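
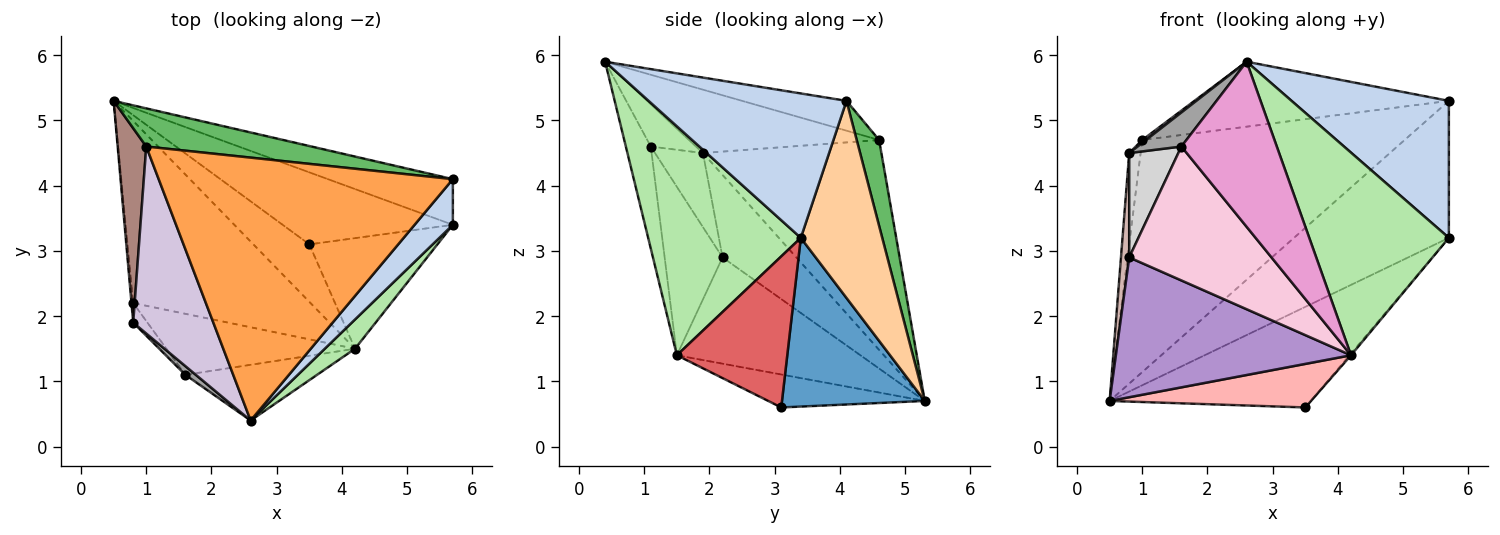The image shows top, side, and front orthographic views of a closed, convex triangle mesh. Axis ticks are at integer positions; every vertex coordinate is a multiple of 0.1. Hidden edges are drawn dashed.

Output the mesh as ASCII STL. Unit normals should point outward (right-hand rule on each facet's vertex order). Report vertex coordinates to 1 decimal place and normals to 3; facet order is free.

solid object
 facet normal 0.500 0.704 -0.504
  outer loop
   vertex 3.5 3.1 0.6
   vertex 0.5 5.3 0.7
   vertex 5.7 3.4 3.2
  endloop
 endfacet
 facet normal 0.767 -0.609 0.203
  outer loop
   vertex 5.7 4.1 5.3
   vertex 2.6 0.4 5.9
   vertex 5.7 3.4 3.2
  endloop
 endfacet
 facet normal -0.098 0.239 0.966
  outer loop
   vertex 5.7 4.1 5.3
   vertex 1.0 4.6 4.7
   vertex 2.6 0.4 5.9
  endloop
 endfacet
 facet normal 0.446 0.849 -0.283
  outer loop
   vertex 5.7 4.1 5.3
   vertex 5.7 3.4 3.2
   vertex 0.5 5.3 0.7
  endloop
 endfacet
 facet normal 0.084 0.983 0.162
  outer loop
   vertex 5.7 4.1 5.3
   vertex 0.5 5.3 0.7
   vertex 1.0 4.6 4.7
  endloop
 endfacet
 facet normal 0.734 -0.672 0.097
  outer loop
   vertex 4.2 1.5 1.4
   vertex 5.7 3.4 3.2
   vertex 2.6 0.4 5.9
  endloop
 endfacet
 facet normal 0.763 0.010 -0.647
  outer loop
   vertex 4.2 1.5 1.4
   vertex 3.5 3.1 0.6
   vertex 5.7 3.4 3.2
  endloop
 endfacet
 facet normal -0.425 -0.547 -0.722
  outer loop
   vertex 4.2 1.5 1.4
   vertex 0.5 5.3 0.7
   vertex 3.5 3.1 0.6
  endloop
 endfacet
 facet normal -0.429 -0.550 -0.716
  outer loop
   vertex 4.2 1.5 1.4
   vertex 0.8 2.2 2.9
   vertex 0.5 5.3 0.7
  endloop
 endfacet
 facet normal -0.620 -0.012 0.784
  outer loop
   vertex 0.8 1.9 4.5
   vertex 2.6 0.4 5.9
   vertex 1.0 4.6 4.7
  endloop
 endfacet
 facet normal -0.989 0.063 0.135
  outer loop
   vertex 0.8 1.9 4.5
   vertex 1.0 4.6 4.7
   vertex 0.5 5.3 0.7
  endloop
 endfacet
 facet normal -0.994 -0.111 -0.021
  outer loop
   vertex 0.8 1.9 4.5
   vertex 0.5 5.3 0.7
   vertex 0.8 2.2 2.9
  endloop
 endfacet
 facet normal -0.240 -0.920 -0.310
  outer loop
   vertex 1.6 1.1 4.6
   vertex 4.2 1.5 1.4
   vertex 2.6 0.4 5.9
  endloop
 endfacet
 facet normal -0.347 -0.853 -0.389
  outer loop
   vertex 1.6 1.1 4.6
   vertex 0.8 2.2 2.9
   vertex 4.2 1.5 1.4
  endloop
 endfacet
 facet normal -0.707 -0.685 0.175
  outer loop
   vertex 1.6 1.1 4.6
   vertex 2.6 0.4 5.9
   vertex 0.8 1.9 4.5
  endloop
 endfacet
 facet normal -0.692 -0.709 -0.133
  outer loop
   vertex 1.6 1.1 4.6
   vertex 0.8 1.9 4.5
   vertex 0.8 2.2 2.9
  endloop
 endfacet
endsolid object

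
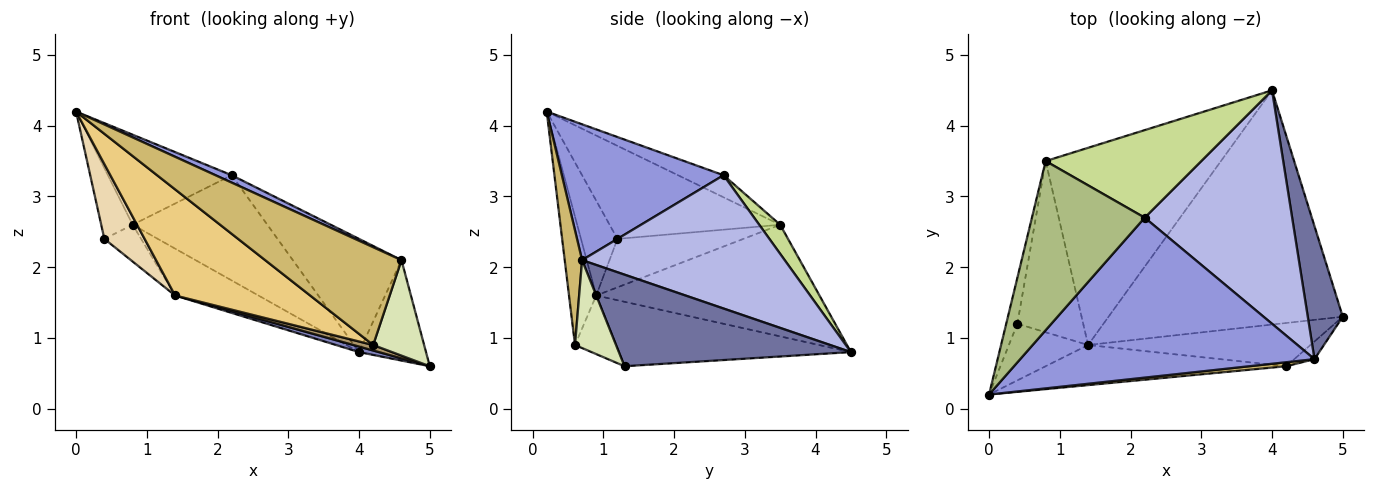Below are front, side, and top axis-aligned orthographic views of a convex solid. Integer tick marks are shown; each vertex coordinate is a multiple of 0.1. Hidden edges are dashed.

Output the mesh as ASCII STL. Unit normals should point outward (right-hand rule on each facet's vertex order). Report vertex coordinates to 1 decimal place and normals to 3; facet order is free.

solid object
 facet normal 0.902 0.260 0.345
  outer loop
   vertex 4.6 0.7 2.1
   vertex 5.0 1.3 0.6
   vertex 4.0 4.5 0.8
  endloop
 endfacet
 facet normal -0.265 -0.023 -0.964
  outer loop
   vertex 1.4 0.9 1.6
   vertex 4.0 4.5 0.8
   vertex 5.0 1.3 0.6
  endloop
 endfacet
 facet normal 0.419 -0.042 0.907
  outer loop
   vertex 2.2 2.7 3.3
   vertex 0.0 0.2 4.2
   vertex 4.6 0.7 2.1
  endloop
 endfacet
 facet normal 0.631 0.338 0.698
  outer loop
   vertex 2.2 2.7 3.3
   vertex 4.6 0.7 2.1
   vertex 4.0 4.5 0.8
  endloop
 endfacet
 facet normal -0.527 0.197 -0.827
  outer loop
   vertex 0.8 3.5 2.6
   vertex 4.0 4.5 0.8
   vertex 1.4 0.9 1.6
  endloop
 endfacet
 facet normal -0.170 0.463 0.870
  outer loop
   vertex 0.8 3.5 2.6
   vertex 0.0 0.2 4.2
   vertex 2.2 2.7 3.3
  endloop
 endfacet
 facet normal 0.119 0.763 0.635
  outer loop
   vertex 0.8 3.5 2.6
   vertex 2.2 2.7 3.3
   vertex 4.0 4.5 0.8
  endloop
 endfacet
 facet normal 0.621 -0.771 -0.143
  outer loop
   vertex 4.2 0.6 0.9
   vertex 5.0 1.3 0.6
   vertex 4.6 0.7 2.1
  endloop
 endfacet
 facet normal -0.253 -0.122 -0.960
  outer loop
   vertex 4.2 0.6 0.9
   vertex 1.4 0.9 1.6
   vertex 5.0 1.3 0.6
  endloop
 endfacet
 facet normal 0.126 -0.991 0.041
  outer loop
   vertex 4.2 0.6 0.9
   vertex 4.6 0.7 2.1
   vertex 0.0 0.2 4.2
  endloop
 endfacet
 facet normal -0.185 -0.919 -0.347
  outer loop
   vertex 4.2 0.6 0.9
   vertex 0.0 0.2 4.2
   vertex 1.4 0.9 1.6
  endloop
 endfacet
 facet normal -0.585 -0.647 -0.489
  outer loop
   vertex 0.4 1.2 2.4
   vertex 1.4 0.9 1.6
   vertex 0.0 0.2 4.2
  endloop
 endfacet
 facet normal -0.977 0.180 -0.117
  outer loop
   vertex 0.4 1.2 2.4
   vertex 0.0 0.2 4.2
   vertex 0.8 3.5 2.6
  endloop
 endfacet
 facet normal -0.584 0.171 -0.794
  outer loop
   vertex 0.4 1.2 2.4
   vertex 0.8 3.5 2.6
   vertex 1.4 0.9 1.6
  endloop
 endfacet
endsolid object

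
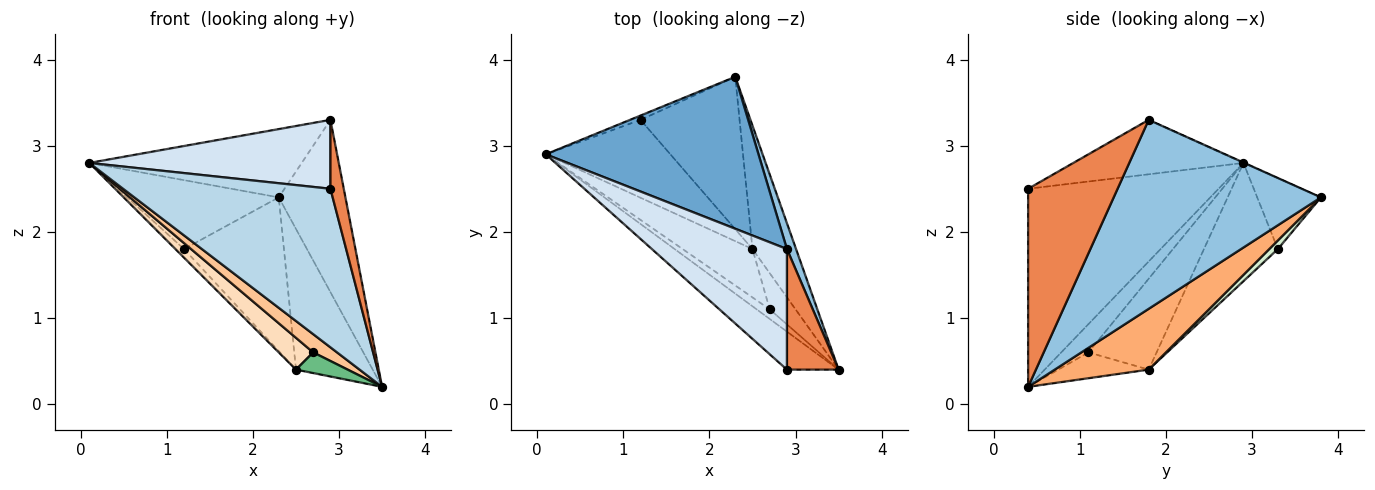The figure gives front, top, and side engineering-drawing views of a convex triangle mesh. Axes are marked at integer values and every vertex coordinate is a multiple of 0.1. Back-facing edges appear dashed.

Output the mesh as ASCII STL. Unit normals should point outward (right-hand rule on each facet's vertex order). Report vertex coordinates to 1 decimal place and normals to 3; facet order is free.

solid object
 facet normal -0.002 0.410 0.912
  outer loop
   vertex 2.9 1.8 3.3
   vertex 2.3 3.8 2.4
   vertex 0.1 2.9 2.8
  endloop
 endfacet
 facet normal 0.951 0.306 0.046
  outer loop
   vertex 2.9 1.8 3.3
   vertex 3.5 0.4 0.2
   vertex 2.3 3.8 2.4
  endloop
 endfacet
 facet normal -0.666 -0.725 -0.174
  outer loop
   vertex 2.9 0.4 2.5
   vertex 0.1 2.9 2.8
   vertex 3.5 0.4 0.2
  endloop
 endfacet
 facet normal -0.330 -0.468 0.820
  outer loop
   vertex 2.9 0.4 2.5
   vertex 2.9 1.8 3.3
   vertex 0.1 2.9 2.8
  endloop
 endfacet
 facet normal 0.958 -0.143 0.250
  outer loop
   vertex 2.9 0.4 2.5
   vertex 3.5 0.4 0.2
   vertex 2.9 1.8 3.3
  endloop
 endfacet
 facet normal 0.677 0.553 -0.485
  outer loop
   vertex 2.5 1.8 0.4
   vertex 2.3 3.8 2.4
   vertex 3.5 0.4 0.2
  endloop
 endfacet
 facet normal -0.710 -0.623 -0.329
  outer loop
   vertex 2.7 1.1 0.6
   vertex 3.5 0.4 0.2
   vertex 0.1 2.9 2.8
  endloop
 endfacet
 facet normal -0.736 -0.372 -0.566
  outer loop
   vertex 2.7 1.1 0.6
   vertex 0.1 2.9 2.8
   vertex 2.5 1.8 0.4
  endloop
 endfacet
 facet normal -0.656 -0.375 -0.656
  outer loop
   vertex 2.7 1.1 0.6
   vertex 2.5 1.8 0.4
   vertex 3.5 0.4 0.2
  endloop
 endfacet
 facet normal -0.387 0.920 -0.058
  outer loop
   vertex 1.2 3.3 1.8
   vertex 0.1 2.9 2.8
   vertex 2.3 3.8 2.4
  endloop
 endfacet
 facet normal -0.686 0.080 -0.723
  outer loop
   vertex 1.2 3.3 1.8
   vertex 2.5 1.8 0.4
   vertex 0.1 2.9 2.8
  endloop
 endfacet
 facet normal 0.061 0.709 -0.703
  outer loop
   vertex 1.2 3.3 1.8
   vertex 2.3 3.8 2.4
   vertex 2.5 1.8 0.4
  endloop
 endfacet
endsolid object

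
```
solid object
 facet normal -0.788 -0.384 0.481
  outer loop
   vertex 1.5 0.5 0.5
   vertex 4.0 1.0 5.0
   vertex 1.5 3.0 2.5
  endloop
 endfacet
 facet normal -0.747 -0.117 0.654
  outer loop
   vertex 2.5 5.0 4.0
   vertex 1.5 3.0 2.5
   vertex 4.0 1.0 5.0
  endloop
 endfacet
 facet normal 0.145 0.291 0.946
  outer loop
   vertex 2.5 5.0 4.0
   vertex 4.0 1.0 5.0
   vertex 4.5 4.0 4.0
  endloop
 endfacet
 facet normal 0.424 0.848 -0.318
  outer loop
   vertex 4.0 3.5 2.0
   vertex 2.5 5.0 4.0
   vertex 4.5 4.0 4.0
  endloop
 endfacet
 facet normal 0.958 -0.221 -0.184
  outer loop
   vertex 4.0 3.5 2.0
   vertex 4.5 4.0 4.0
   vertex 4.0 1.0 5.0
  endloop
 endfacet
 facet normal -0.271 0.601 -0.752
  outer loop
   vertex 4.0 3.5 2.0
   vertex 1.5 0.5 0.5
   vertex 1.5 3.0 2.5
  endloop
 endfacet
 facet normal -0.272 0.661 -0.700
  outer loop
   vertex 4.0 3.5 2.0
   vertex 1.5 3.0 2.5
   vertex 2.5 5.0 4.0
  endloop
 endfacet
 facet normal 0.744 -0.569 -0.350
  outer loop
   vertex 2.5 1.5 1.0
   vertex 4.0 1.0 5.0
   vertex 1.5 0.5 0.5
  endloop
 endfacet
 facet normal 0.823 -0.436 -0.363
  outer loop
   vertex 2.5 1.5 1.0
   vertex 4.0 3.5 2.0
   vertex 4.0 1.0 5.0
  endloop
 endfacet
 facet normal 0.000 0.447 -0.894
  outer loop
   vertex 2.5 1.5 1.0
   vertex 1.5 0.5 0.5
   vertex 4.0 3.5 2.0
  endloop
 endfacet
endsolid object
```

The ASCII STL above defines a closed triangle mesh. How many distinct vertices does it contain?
7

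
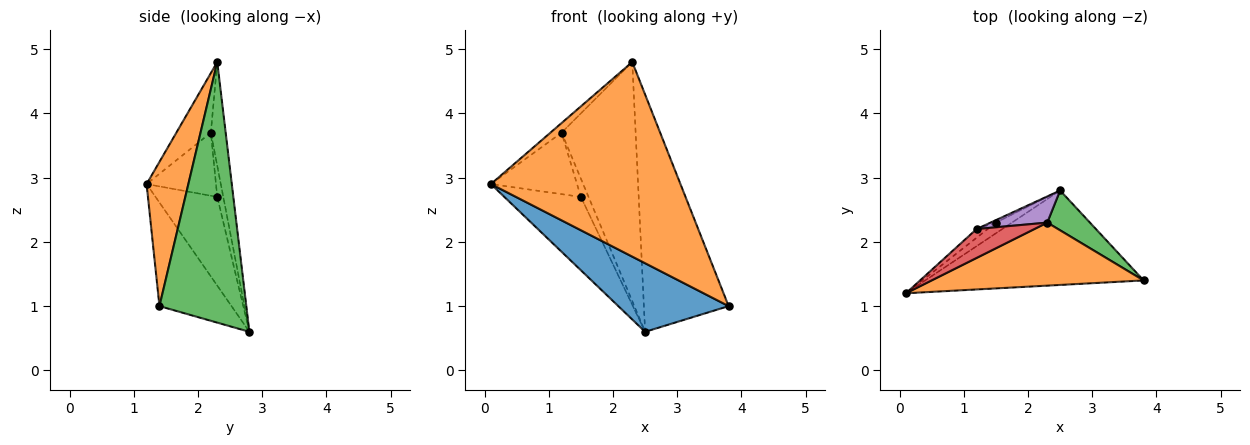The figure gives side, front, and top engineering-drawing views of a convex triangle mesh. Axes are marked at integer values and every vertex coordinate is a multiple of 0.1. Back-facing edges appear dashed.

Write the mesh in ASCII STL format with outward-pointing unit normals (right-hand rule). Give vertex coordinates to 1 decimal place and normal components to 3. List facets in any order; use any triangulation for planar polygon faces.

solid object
 facet normal -0.358 -0.549 -0.755
  outer loop
   vertex 2.5 2.8 0.6
   vertex 3.8 1.4 1.0
   vertex 0.1 1.2 2.9
  endloop
 endfacet
 facet normal 0.205 -0.931 0.302
  outer loop
   vertex 2.3 2.3 4.8
   vertex 0.1 1.2 2.9
   vertex 3.8 1.4 1.0
  endloop
 endfacet
 facet normal 0.711 0.693 0.116
  outer loop
   vertex 2.3 2.3 4.8
   vertex 3.8 1.4 1.0
   vertex 2.5 2.8 0.6
  endloop
 endfacet
 facet normal -0.699 0.226 0.678
  outer loop
   vertex 1.2 2.2 3.7
   vertex 0.1 1.2 2.9
   vertex 2.3 2.3 4.8
  endloop
 endfacet
 facet normal -0.195 0.975 0.107
  outer loop
   vertex 1.2 2.2 3.7
   vertex 2.3 2.3 4.8
   vertex 2.5 2.8 0.6
  endloop
 endfacet
 facet normal -0.624 0.773 -0.113
  outer loop
   vertex 1.5 2.3 2.7
   vertex 2.5 2.8 0.6
   vertex 0.1 1.2 2.9
  endloop
 endfacet
 facet normal -0.624 0.774 -0.110
  outer loop
   vertex 1.5 2.3 2.7
   vertex 0.1 1.2 2.9
   vertex 1.2 2.2 3.7
  endloop
 endfacet
 facet normal -0.613 0.783 -0.106
  outer loop
   vertex 1.5 2.3 2.7
   vertex 1.2 2.2 3.7
   vertex 2.5 2.8 0.6
  endloop
 endfacet
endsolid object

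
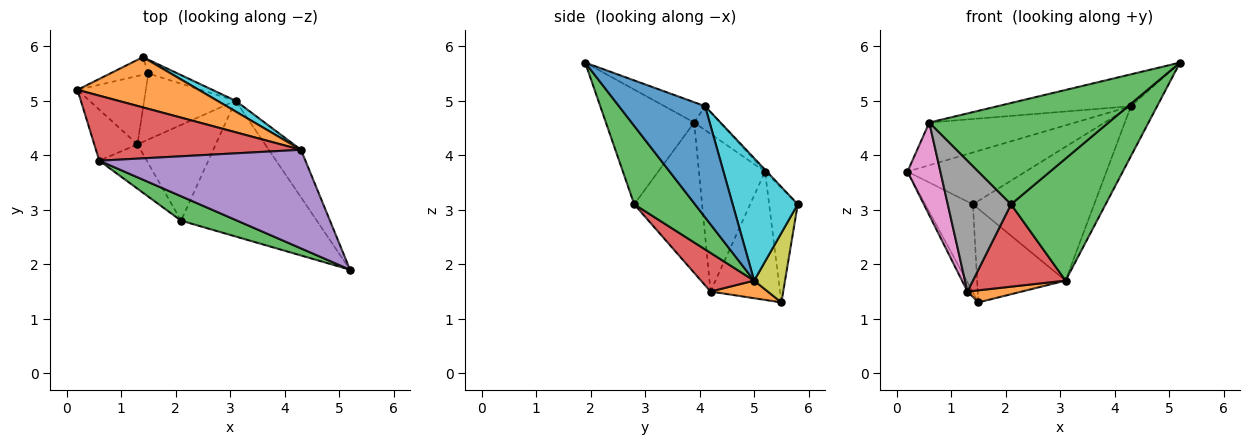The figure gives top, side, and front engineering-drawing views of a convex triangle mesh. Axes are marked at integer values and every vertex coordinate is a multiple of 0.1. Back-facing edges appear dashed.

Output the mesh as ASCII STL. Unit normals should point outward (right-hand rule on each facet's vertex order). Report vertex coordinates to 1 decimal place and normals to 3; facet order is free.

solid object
 facet normal -0.507 0.845 -0.169
  outer loop
   vertex 1.5 5.5 1.3
   vertex 0.2 5.2 3.7
   vertex 1.4 5.8 3.1
  endloop
 endfacet
 facet normal -0.011 0.718 0.696
  outer loop
   vertex 4.3 4.1 4.9
   vertex 1.4 5.8 3.1
   vertex 0.2 5.2 3.7
  endloop
 endfacet
 facet normal -0.432 -0.877 0.211
  outer loop
   vertex 0.6 3.9 4.6
   vertex 2.1 2.8 3.1
   vertex 5.2 1.9 5.7
  endloop
 endfacet
 facet normal -0.097 0.546 0.832
  outer loop
   vertex 0.6 3.9 4.6
   vertex 4.3 4.1 4.9
   vertex 0.2 5.2 3.7
  endloop
 endfacet
 facet normal -0.093 0.306 0.947
  outer loop
   vertex 0.6 3.9 4.6
   vertex 5.2 1.9 5.7
   vertex 4.3 4.1 4.9
  endloop
 endfacet
 facet normal -0.881 0.063 -0.469
  outer loop
   vertex 1.3 4.2 1.5
   vertex 0.2 5.2 3.7
   vertex 1.5 5.5 1.3
  endloop
 endfacet
 facet normal -0.870 -0.432 -0.238
  outer loop
   vertex 1.3 4.2 1.5
   vertex 0.6 3.9 4.6
   vertex 0.2 5.2 3.7
  endloop
 endfacet
 facet normal -0.713 -0.665 -0.225
  outer loop
   vertex 1.3 4.2 1.5
   vertex 2.1 2.8 3.1
   vertex 0.6 3.9 4.6
  endloop
 endfacet
 facet normal 0.327 0.935 -0.138
  outer loop
   vertex 3.1 5.0 1.7
   vertex 1.5 5.5 1.3
   vertex 1.4 5.8 3.1
  endloop
 endfacet
 facet normal 0.472 0.879 0.070
  outer loop
   vertex 3.1 5.0 1.7
   vertex 1.4 5.8 3.1
   vertex 4.3 4.1 4.9
  endloop
 endfacet
 facet normal 0.922 0.280 -0.267
  outer loop
   vertex 3.1 5.0 1.7
   vertex 4.3 4.1 4.9
   vertex 5.2 1.9 5.7
  endloop
 endfacet
 facet normal 0.186 -0.177 -0.966
  outer loop
   vertex 3.1 5.0 1.7
   vertex 1.3 4.2 1.5
   vertex 1.5 5.5 1.3
  endloop
 endfacet
 facet normal 0.395 -0.614 -0.683
  outer loop
   vertex 3.1 5.0 1.7
   vertex 5.2 1.9 5.7
   vertex 2.1 2.8 3.1
  endloop
 endfacet
 facet normal 0.350 -0.611 -0.710
  outer loop
   vertex 3.1 5.0 1.7
   vertex 2.1 2.8 3.1
   vertex 1.3 4.2 1.5
  endloop
 endfacet
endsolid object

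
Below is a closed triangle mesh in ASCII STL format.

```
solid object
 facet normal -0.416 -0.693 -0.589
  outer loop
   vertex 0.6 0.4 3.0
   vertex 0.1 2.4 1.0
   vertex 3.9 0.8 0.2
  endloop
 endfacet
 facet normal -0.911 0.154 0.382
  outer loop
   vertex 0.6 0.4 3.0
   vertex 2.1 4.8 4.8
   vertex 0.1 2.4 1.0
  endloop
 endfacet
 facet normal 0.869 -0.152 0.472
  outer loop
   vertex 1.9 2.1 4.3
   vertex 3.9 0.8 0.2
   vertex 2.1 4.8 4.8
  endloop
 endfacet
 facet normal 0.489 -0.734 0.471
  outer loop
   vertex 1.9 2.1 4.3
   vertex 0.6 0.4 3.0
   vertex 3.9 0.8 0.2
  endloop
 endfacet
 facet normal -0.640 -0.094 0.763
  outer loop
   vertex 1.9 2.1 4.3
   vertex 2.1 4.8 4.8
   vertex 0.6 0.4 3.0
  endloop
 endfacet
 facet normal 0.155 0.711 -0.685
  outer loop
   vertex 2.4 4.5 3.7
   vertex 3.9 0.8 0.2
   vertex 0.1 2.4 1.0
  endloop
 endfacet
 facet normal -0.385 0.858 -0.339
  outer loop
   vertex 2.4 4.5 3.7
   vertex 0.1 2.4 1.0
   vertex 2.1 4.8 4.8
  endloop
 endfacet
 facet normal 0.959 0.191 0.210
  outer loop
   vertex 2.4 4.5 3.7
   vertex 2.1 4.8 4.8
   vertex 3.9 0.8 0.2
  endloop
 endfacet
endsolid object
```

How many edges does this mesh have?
12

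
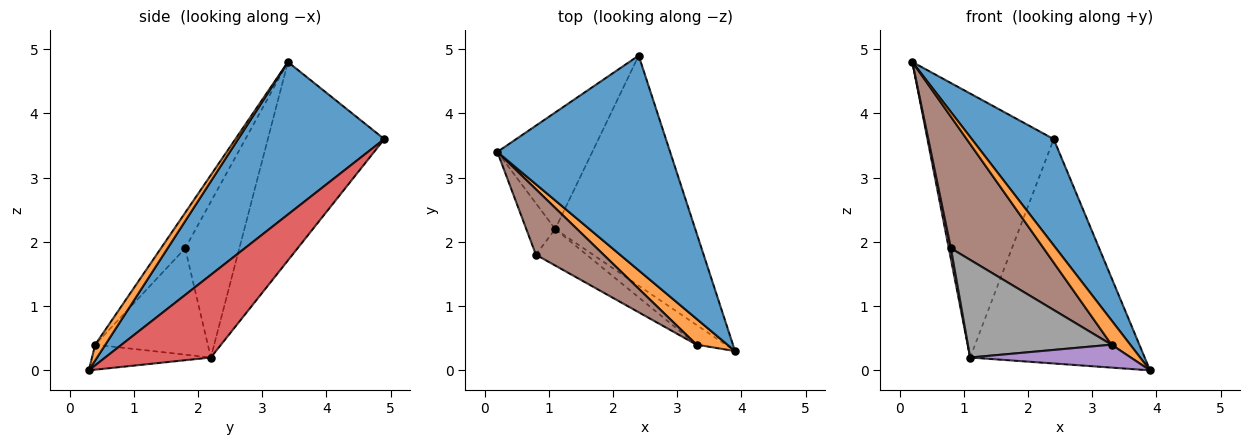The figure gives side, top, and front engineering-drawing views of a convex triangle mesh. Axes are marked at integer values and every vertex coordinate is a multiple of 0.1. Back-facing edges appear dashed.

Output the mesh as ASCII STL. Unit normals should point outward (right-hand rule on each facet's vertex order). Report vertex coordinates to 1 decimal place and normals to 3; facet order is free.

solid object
 facet normal 0.620 -0.348 0.703
  outer loop
   vertex 2.4 4.9 3.6
   vertex 0.2 3.4 4.8
   vertex 3.9 0.3 0.0
  endloop
 endfacet
 facet normal 0.348 -0.642 0.683
  outer loop
   vertex 3.3 0.4 0.4
   vertex 3.9 0.3 0.0
   vertex 0.2 3.4 4.8
  endloop
 endfacet
 facet normal -0.645 0.699 -0.309
  outer loop
   vertex 1.1 2.2 0.2
   vertex 0.2 3.4 4.8
   vertex 2.4 4.9 3.6
  endloop
 endfacet
 facet normal 0.389 0.643 -0.660
  outer loop
   vertex 1.1 2.2 0.2
   vertex 2.4 4.9 3.6
   vertex 3.9 0.3 0.0
  endloop
 endfacet
 facet normal -0.489 -0.661 -0.569
  outer loop
   vertex 1.1 2.2 0.2
   vertex 3.9 0.3 0.0
   vertex 3.3 0.4 0.4
  endloop
 endfacet
 facet normal -0.228 -0.872 0.434
  outer loop
   vertex 0.8 1.8 1.9
   vertex 3.3 0.4 0.4
   vertex 0.2 3.4 4.8
  endloop
 endfacet
 facet normal -0.983 -0.038 -0.182
  outer loop
   vertex 0.8 1.8 1.9
   vertex 0.2 3.4 4.8
   vertex 1.1 2.2 0.2
  endloop
 endfacet
 facet normal -0.592 -0.755 -0.282
  outer loop
   vertex 0.8 1.8 1.9
   vertex 1.1 2.2 0.2
   vertex 3.3 0.4 0.4
  endloop
 endfacet
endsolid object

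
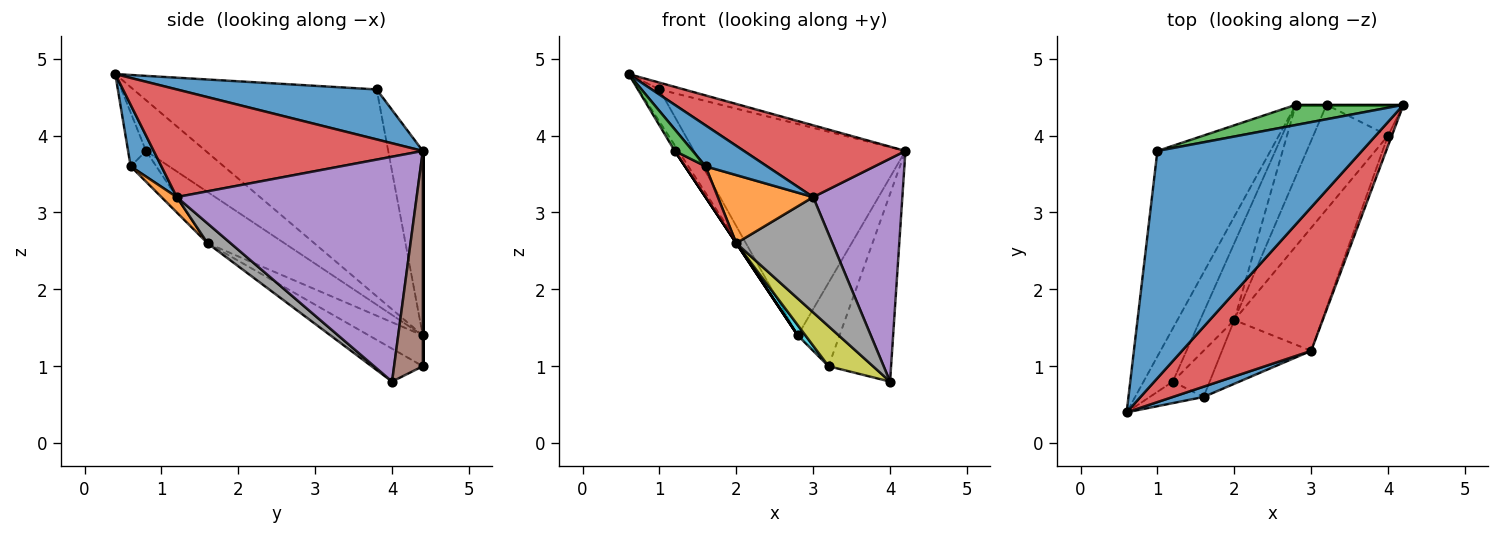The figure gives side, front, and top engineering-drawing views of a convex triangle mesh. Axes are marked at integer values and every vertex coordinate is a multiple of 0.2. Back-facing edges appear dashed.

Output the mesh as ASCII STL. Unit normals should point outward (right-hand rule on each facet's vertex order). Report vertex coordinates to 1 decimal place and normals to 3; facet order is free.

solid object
 facet normal 0.237 0.029 0.971
  outer loop
   vertex 1.0 3.8 4.6
   vertex 0.6 0.4 4.8
   vertex 4.2 4.4 3.8
  endloop
 endfacet
 facet normal -0.875 0.075 -0.478
  outer loop
   vertex 1.0 3.8 4.6
   vertex 2.8 4.4 1.4
   vertex 0.6 0.4 4.8
  endloop
 endfacet
 facet normal -0.161 0.983 0.094
  outer loop
   vertex 1.0 3.8 4.6
   vertex 4.2 4.4 3.8
   vertex 2.8 4.4 1.4
  endloop
 endfacet
 facet normal 0.598 -0.359 0.717
  outer loop
   vertex 3.0 1.2 3.2
   vertex 4.2 4.4 3.8
   vertex 0.6 0.4 4.8
  endloop
 endfacet
 facet normal 0.937 -0.348 -0.016
  outer loop
   vertex 3.0 1.2 3.2
   vertex 4.0 4.0 0.8
   vertex 4.2 4.4 3.8
  endloop
 endfacet
 facet normal 0.413 0.899 -0.147
  outer loop
   vertex 3.2 4.4 1.0
   vertex 4.2 4.4 3.8
   vertex 4.0 4.0 0.8
  endloop
 endfacet
 facet normal 0.000 1.000 0.000
  outer loop
   vertex 3.2 4.4 1.0
   vertex 2.8 4.4 1.4
   vertex 4.2 4.4 3.8
  endloop
 endfacet
 facet normal 0.162 -0.675 -0.720
  outer loop
   vertex 2.0 1.6 2.6
   vertex 4.0 4.0 0.8
   vertex 3.0 1.2 3.2
  endloop
 endfacet
 facet normal -0.381 -0.330 -0.864
  outer loop
   vertex 2.0 1.6 2.6
   vertex 3.2 4.4 1.0
   vertex 4.0 4.0 0.8
  endloop
 endfacet
 facet normal -0.704 -0.101 -0.704
  outer loop
   vertex 2.0 1.6 2.6
   vertex 2.8 4.4 1.4
   vertex 3.2 4.4 1.0
  endloop
 endfacet
 facet normal 0.436 -0.873 0.218
  outer loop
   vertex 1.6 0.6 3.6
   vertex 3.0 1.2 3.2
   vertex 0.6 0.4 4.8
  endloop
 endfacet
 facet normal 0.117 -0.725 -0.678
  outer loop
   vertex 1.6 0.6 3.6
   vertex 2.0 1.6 2.6
   vertex 3.0 1.2 3.2
  endloop
 endfacet
 facet normal -0.577 -0.577 -0.577
  outer loop
   vertex 1.2 0.8 3.8
   vertex 1.6 0.6 3.6
   vertex 0.6 0.4 4.8
  endloop
 endfacet
 facet normal -0.570 -0.456 -0.684
  outer loop
   vertex 1.2 0.8 3.8
   vertex 2.0 1.6 2.6
   vertex 1.6 0.6 3.6
  endloop
 endfacet
 facet normal -0.865 0.052 -0.498
  outer loop
   vertex 1.2 0.8 3.8
   vertex 0.6 0.4 4.8
   vertex 2.8 4.4 1.4
  endloop
 endfacet
 facet normal -0.832 0.000 -0.555
  outer loop
   vertex 1.2 0.8 3.8
   vertex 2.8 4.4 1.4
   vertex 2.0 1.6 2.6
  endloop
 endfacet
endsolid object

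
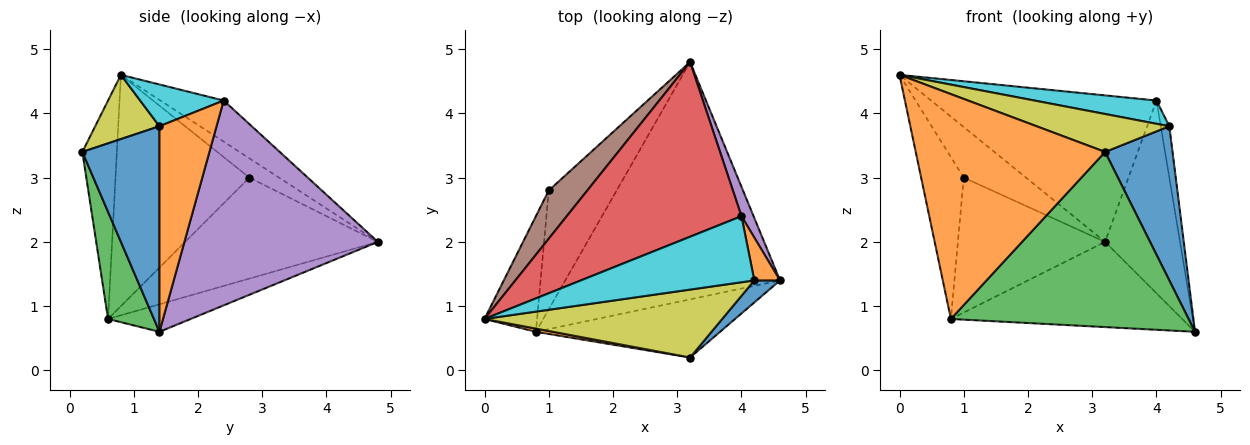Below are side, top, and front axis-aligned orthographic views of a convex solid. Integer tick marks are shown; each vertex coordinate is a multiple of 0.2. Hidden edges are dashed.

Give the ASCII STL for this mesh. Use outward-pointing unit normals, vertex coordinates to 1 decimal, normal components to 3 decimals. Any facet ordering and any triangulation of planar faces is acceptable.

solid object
 facet normal -0.120 0.335 -0.934
  outer loop
   vertex 0.8 0.6 0.8
   vertex 3.2 4.8 2.0
   vertex 4.6 1.4 0.6
  endloop
 endfacet
 facet normal -0.179 -0.984 0.014
  outer loop
   vertex 0.8 0.6 0.8
   vertex 3.2 0.2 3.4
   vertex 0.0 0.8 4.6
  endloop
 endfacet
 facet normal 0.180 -0.934 -0.310
  outer loop
   vertex 0.8 0.6 0.8
   vertex 4.6 1.4 0.6
   vertex 3.2 0.2 3.4
  endloop
 endfacet
 facet normal -0.177 0.632 0.754
  outer loop
   vertex 4.0 2.4 4.2
   vertex 3.2 4.8 2.0
   vertex 0.0 0.8 4.6
  endloop
 endfacet
 facet normal 0.931 0.361 0.055
  outer loop
   vertex 4.0 2.4 4.2
   vertex 4.6 1.4 0.6
   vertex 3.2 4.8 2.0
  endloop
 endfacet
 facet normal -0.326 0.685 0.652
  outer loop
   vertex 1.0 2.8 3.0
   vertex 0.0 0.8 4.6
   vertex 3.2 4.8 2.0
  endloop
 endfacet
 facet normal -0.931 0.296 -0.212
  outer loop
   vertex 1.0 2.8 3.0
   vertex 0.8 0.6 0.8
   vertex 0.0 0.8 4.6
  endloop
 endfacet
 facet normal -0.701 0.535 -0.472
  outer loop
   vertex 1.0 2.8 3.0
   vertex 3.2 4.8 2.0
   vertex 0.8 0.6 0.8
  endloop
 endfacet
 facet normal 0.230 -0.475 0.850
  outer loop
   vertex 4.2 1.4 3.8
   vertex 0.0 0.8 4.6
   vertex 3.2 0.2 3.4
  endloop
 endfacet
 facet normal 0.221 -0.324 0.920
  outer loop
   vertex 4.2 1.4 3.8
   vertex 4.0 2.4 4.2
   vertex 0.0 0.8 4.6
  endloop
 endfacet
 facet normal 0.749 -0.656 0.094
  outer loop
   vertex 4.2 1.4 3.8
   vertex 3.2 0.2 3.4
   vertex 4.6 1.4 0.6
  endloop
 endfacet
 facet normal 0.981 0.147 0.123
  outer loop
   vertex 4.2 1.4 3.8
   vertex 4.6 1.4 0.6
   vertex 4.0 2.4 4.2
  endloop
 endfacet
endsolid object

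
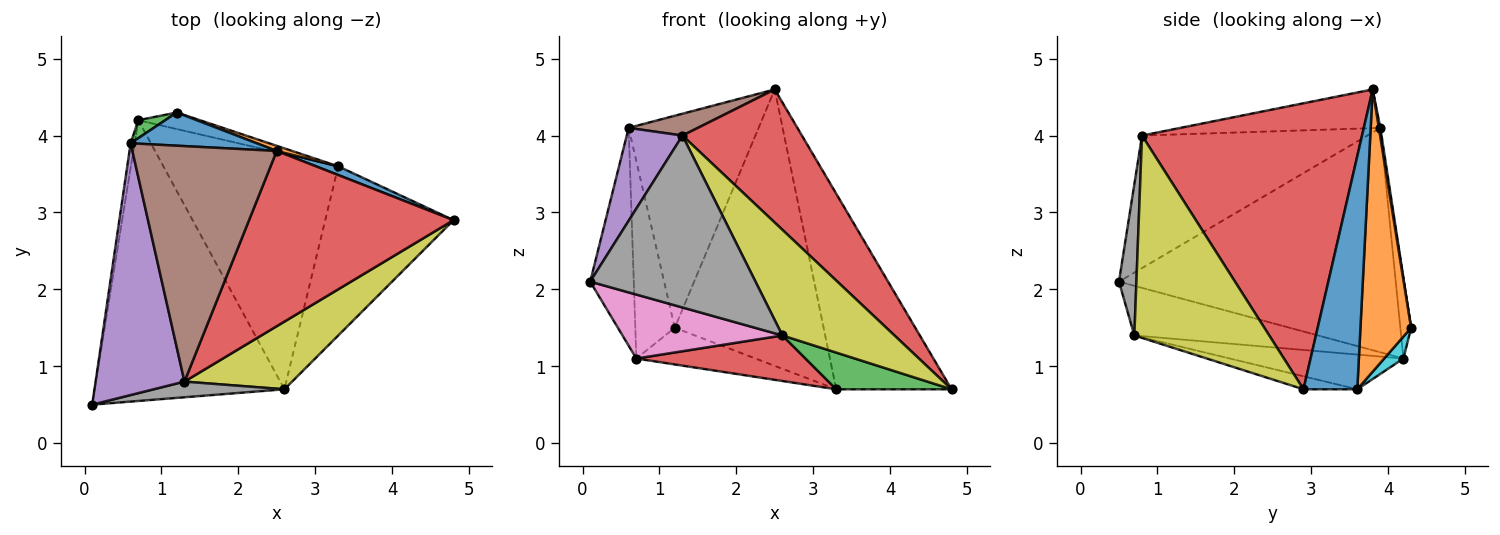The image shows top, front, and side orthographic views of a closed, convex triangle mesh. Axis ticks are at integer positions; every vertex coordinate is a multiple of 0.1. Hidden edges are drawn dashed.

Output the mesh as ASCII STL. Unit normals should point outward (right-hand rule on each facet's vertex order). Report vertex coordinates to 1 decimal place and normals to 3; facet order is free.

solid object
 facet normal 0.011 0.988 0.155
  outer loop
   vertex 0.6 3.9 4.1
   vertex 2.5 3.8 4.6
   vertex 1.2 4.3 1.5
  endloop
 endfacet
 facet normal -0.988 0.155 -0.017
  outer loop
   vertex 0.7 4.2 1.1
   vertex 0.1 0.5 2.1
   vertex 0.6 3.9 4.1
  endloop
 endfacet
 facet normal -0.262 0.961 0.087
  outer loop
   vertex 0.7 4.2 1.1
   vertex 0.6 3.9 4.1
   vertex 1.2 4.3 1.5
  endloop
 endfacet
 facet normal 0.744 -0.404 0.532
  outer loop
   vertex 1.3 0.8 4.0
   vertex 4.8 2.9 0.7
   vertex 2.5 3.8 4.6
  endloop
 endfacet
 facet normal -0.814 -0.201 0.546
  outer loop
   vertex 1.3 0.8 4.0
   vertex 0.6 3.9 4.1
   vertex 0.1 0.5 2.1
  endloop
 endfacet
 facet normal -0.258 -0.089 0.962
  outer loop
   vertex 1.3 0.8 4.0
   vertex 2.5 3.8 4.6
   vertex 0.6 3.9 4.1
  endloop
 endfacet
 facet normal -0.247 -0.215 -0.945
  outer loop
   vertex 2.6 0.7 1.4
   vertex 0.1 0.5 2.1
   vertex 0.7 4.2 1.1
  endloop
 endfacet
 facet normal 0.105 -0.990 0.090
  outer loop
   vertex 2.6 0.7 1.4
   vertex 1.3 0.8 4.0
   vertex 0.1 0.5 2.1
  endloop
 endfacet
 facet normal 0.712 -0.591 0.379
  outer loop
   vertex 2.6 0.7 1.4
   vertex 4.8 2.9 0.7
   vertex 1.3 0.8 4.0
  endloop
 endfacet
 facet normal 0.145 0.902 -0.407
  outer loop
   vertex 3.3 3.6 0.7
   vertex 0.7 4.2 1.1
   vertex 1.2 4.3 1.5
  endloop
 endfacet
 facet normal 0.423 0.905 0.040
  outer loop
   vertex 3.3 3.6 0.7
   vertex 2.5 3.8 4.6
   vertex 4.8 2.9 0.7
  endloop
 endfacet
 facet normal 0.322 0.947 0.018
  outer loop
   vertex 3.3 3.6 0.7
   vertex 1.2 4.3 1.5
   vertex 2.5 3.8 4.6
  endloop
 endfacet
 facet normal -0.098 -0.211 -0.973
  outer loop
   vertex 3.3 3.6 0.7
   vertex 4.8 2.9 0.7
   vertex 2.6 0.7 1.4
  endloop
 endfacet
 facet normal -0.191 -0.186 -0.964
  outer loop
   vertex 3.3 3.6 0.7
   vertex 2.6 0.7 1.4
   vertex 0.7 4.2 1.1
  endloop
 endfacet
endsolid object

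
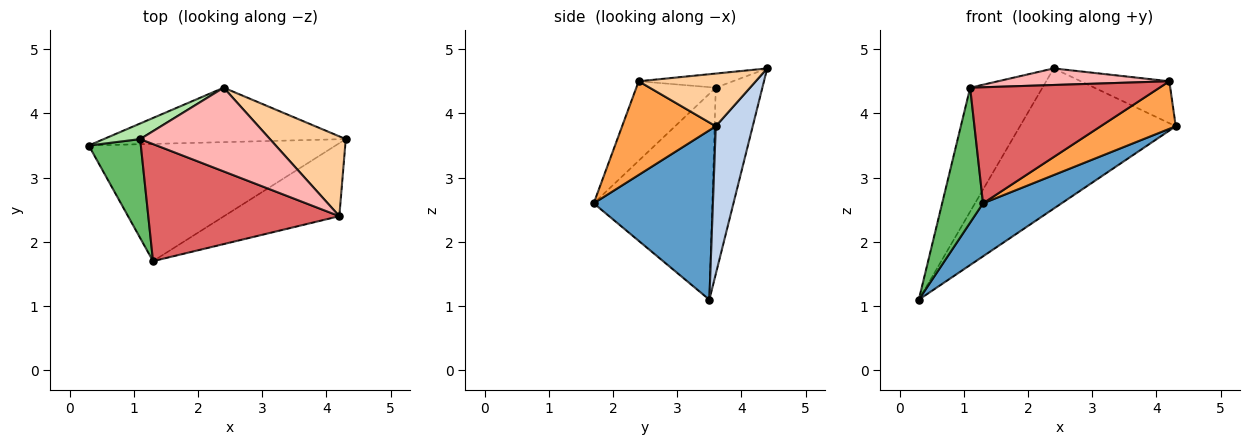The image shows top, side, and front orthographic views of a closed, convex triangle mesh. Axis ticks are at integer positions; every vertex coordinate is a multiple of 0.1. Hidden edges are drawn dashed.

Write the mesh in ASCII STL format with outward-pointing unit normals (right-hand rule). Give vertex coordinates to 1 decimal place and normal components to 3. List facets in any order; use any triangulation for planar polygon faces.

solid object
 facet normal 0.530 -0.349 -0.773
  outer loop
   vertex 1.3 1.7 2.6
   vertex 0.3 3.5 1.1
   vertex 4.3 3.6 3.8
  endloop
 endfacet
 facet normal 0.216 0.910 -0.353
  outer loop
   vertex 2.4 4.4 4.7
   vertex 4.3 3.6 3.8
   vertex 0.3 3.5 1.1
  endloop
 endfacet
 facet normal 0.563 -0.451 -0.693
  outer loop
   vertex 4.2 2.4 4.5
   vertex 1.3 1.7 2.6
   vertex 4.3 3.6 3.8
  endloop
 endfacet
 facet normal 0.524 0.396 0.754
  outer loop
   vertex 4.2 2.4 4.5
   vertex 4.3 3.6 3.8
   vertex 2.4 4.4 4.7
  endloop
 endfacet
 facet normal -0.919 -0.317 0.233
  outer loop
   vertex 1.1 3.6 4.4
   vertex 0.3 3.5 1.1
   vertex 1.3 1.7 2.6
  endloop
 endfacet
 facet normal -0.539 0.836 0.105
  outer loop
   vertex 1.1 3.6 4.4
   vertex 2.4 4.4 4.7
   vertex 0.3 3.5 1.1
  endloop
 endfacet
 facet normal -0.283 -0.675 0.681
  outer loop
   vertex 1.1 3.6 4.4
   vertex 1.3 1.7 2.6
   vertex 4.2 2.4 4.5
  endloop
 endfacet
 facet normal -0.106 -0.193 0.975
  outer loop
   vertex 1.1 3.6 4.4
   vertex 4.2 2.4 4.5
   vertex 2.4 4.4 4.7
  endloop
 endfacet
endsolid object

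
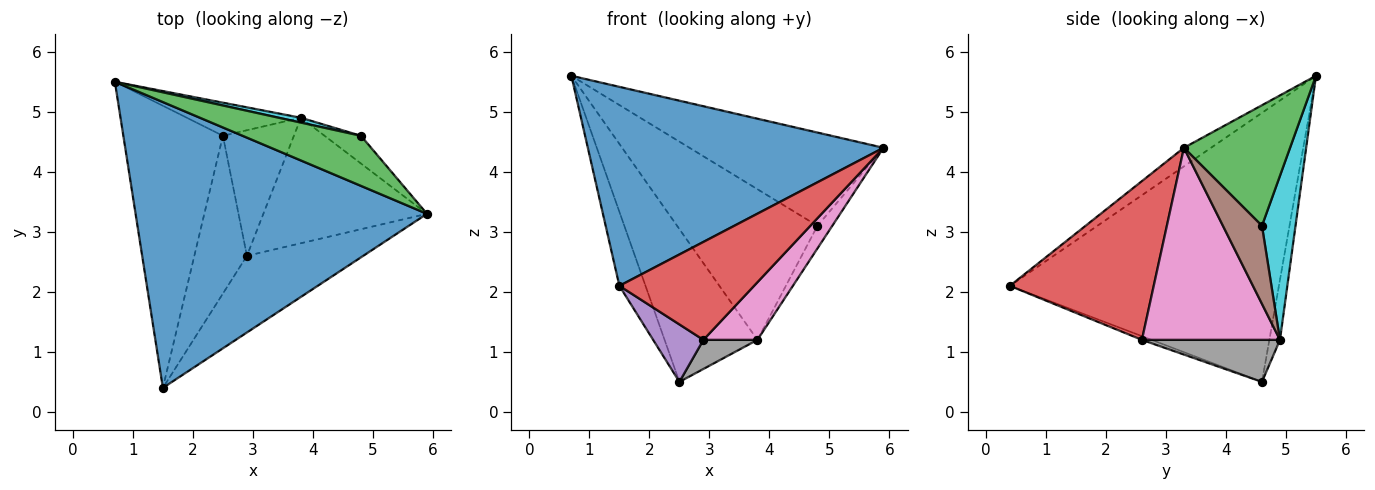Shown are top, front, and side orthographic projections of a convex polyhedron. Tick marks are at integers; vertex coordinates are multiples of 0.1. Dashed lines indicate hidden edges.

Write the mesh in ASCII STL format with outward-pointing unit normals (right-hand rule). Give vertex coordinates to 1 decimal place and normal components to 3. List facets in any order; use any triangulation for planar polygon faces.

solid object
 facet normal -0.052 -0.571 0.820
  outer loop
   vertex 1.5 0.4 2.1
   vertex 5.9 3.3 4.4
   vertex 0.7 5.5 5.6
  endloop
 endfacet
 facet normal -0.934 0.091 -0.346
  outer loop
   vertex 2.5 4.6 0.5
   vertex 1.5 0.4 2.1
   vertex 0.7 5.5 5.6
  endloop
 endfacet
 facet normal 0.434 0.794 0.426
  outer loop
   vertex 4.8 4.6 3.1
   vertex 0.7 5.5 5.6
   vertex 5.9 3.3 4.4
  endloop
 endfacet
 facet normal 0.644 -0.603 -0.472
  outer loop
   vertex 2.9 2.6 1.2
   vertex 5.9 3.3 4.4
   vertex 1.5 0.4 2.1
  endloop
 endfacet
 facet normal -0.066 -0.341 -0.938
  outer loop
   vertex 2.9 2.6 1.2
   vertex 1.5 0.4 2.1
   vertex 2.5 4.6 0.5
  endloop
 endfacet
 facet normal 0.857 0.325 -0.400
  outer loop
   vertex 3.8 4.9 1.2
   vertex 4.8 4.6 3.1
   vertex 5.9 3.3 4.4
  endloop
 endfacet
 facet normal 0.730 -0.285 -0.622
  outer loop
   vertex 3.8 4.9 1.2
   vertex 5.9 3.3 4.4
   vertex 2.9 2.6 1.2
  endloop
 endfacet
 facet normal 0.500 -0.195 -0.844
  outer loop
   vertex 3.8 4.9 1.2
   vertex 2.9 2.6 1.2
   vertex 2.5 4.6 0.5
  endloop
 endfacet
 facet normal -0.111 0.971 -0.211
  outer loop
   vertex 3.8 4.9 1.2
   vertex 2.5 4.6 0.5
   vertex 0.7 5.5 5.6
  endloop
 endfacet
 facet normal 0.232 0.972 0.031
  outer loop
   vertex 3.8 4.9 1.2
   vertex 0.7 5.5 5.6
   vertex 4.8 4.6 3.1
  endloop
 endfacet
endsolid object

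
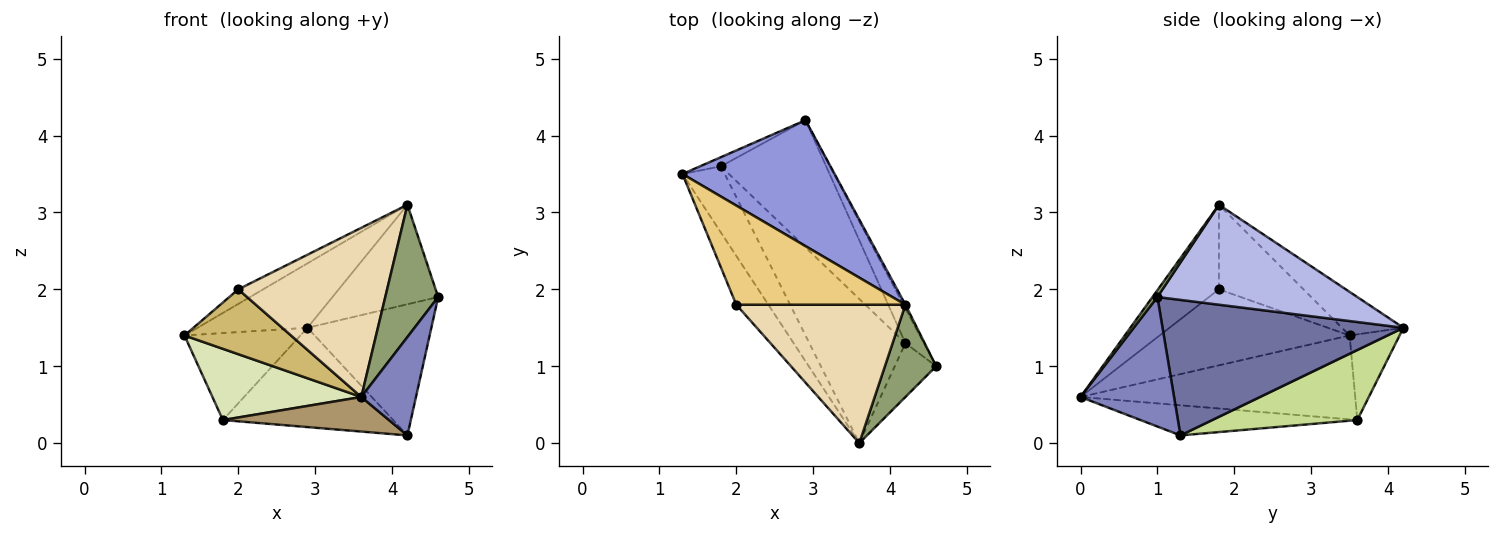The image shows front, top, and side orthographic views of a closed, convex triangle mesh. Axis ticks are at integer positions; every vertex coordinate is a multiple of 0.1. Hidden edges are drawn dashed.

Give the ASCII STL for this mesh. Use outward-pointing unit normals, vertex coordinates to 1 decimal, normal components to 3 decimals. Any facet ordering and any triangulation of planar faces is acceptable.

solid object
 facet normal 0.883 0.454 -0.121
  outer loop
   vertex 4.2 1.3 0.1
   vertex 2.9 4.2 1.5
   vertex 4.6 1.0 1.9
  endloop
 endfacet
 facet normal 0.832 -0.486 -0.266
  outer loop
   vertex 3.6 0.0 0.6
   vertex 4.2 1.3 0.1
   vertex 4.6 1.0 1.9
  endloop
 endfacet
 facet normal -0.247 0.441 0.863
  outer loop
   vertex 4.2 1.8 3.1
   vertex 2.9 4.2 1.5
   vertex 1.3 3.5 1.4
  endloop
 endfacet
 facet normal 0.884 0.467 -0.017
  outer loop
   vertex 4.2 1.8 3.1
   vertex 4.6 1.0 1.9
   vertex 2.9 4.2 1.5
  endloop
 endfacet
 facet normal 0.076 -0.818 0.571
  outer loop
   vertex 4.2 1.8 3.1
   vertex 3.6 0.0 0.6
   vertex 4.6 1.0 1.9
  endloop
 endfacet
 facet normal -0.394 0.914 -0.096
  outer loop
   vertex 1.8 3.6 0.3
   vertex 1.3 3.5 1.4
   vertex 2.9 4.2 1.5
  endloop
 endfacet
 facet normal 0.464 0.545 -0.698
  outer loop
   vertex 1.8 3.6 0.3
   vertex 2.9 4.2 1.5
   vertex 4.2 1.3 0.1
  endloop
 endfacet
 facet normal -0.804 -0.436 -0.405
  outer loop
   vertex 1.8 3.6 0.3
   vertex 3.6 0.0 0.6
   vertex 1.3 3.5 1.4
  endloop
 endfacet
 facet normal -0.291 -0.223 -0.930
  outer loop
   vertex 1.8 3.6 0.3
   vertex 4.2 1.3 0.1
   vertex 3.6 0.0 0.6
  endloop
 endfacet
 facet normal -0.819 -0.459 -0.345
  outer loop
   vertex 2.0 1.8 2.0
   vertex 1.3 3.5 1.4
   vertex 3.6 0.0 0.6
  endloop
 endfacet
 facet normal -0.443 0.130 0.887
  outer loop
   vertex 2.0 1.8 2.0
   vertex 4.2 1.8 3.1
   vertex 1.3 3.5 1.4
  endloop
 endfacet
 facet normal -0.302 -0.738 0.604
  outer loop
   vertex 2.0 1.8 2.0
   vertex 3.6 0.0 0.6
   vertex 4.2 1.8 3.1
  endloop
 endfacet
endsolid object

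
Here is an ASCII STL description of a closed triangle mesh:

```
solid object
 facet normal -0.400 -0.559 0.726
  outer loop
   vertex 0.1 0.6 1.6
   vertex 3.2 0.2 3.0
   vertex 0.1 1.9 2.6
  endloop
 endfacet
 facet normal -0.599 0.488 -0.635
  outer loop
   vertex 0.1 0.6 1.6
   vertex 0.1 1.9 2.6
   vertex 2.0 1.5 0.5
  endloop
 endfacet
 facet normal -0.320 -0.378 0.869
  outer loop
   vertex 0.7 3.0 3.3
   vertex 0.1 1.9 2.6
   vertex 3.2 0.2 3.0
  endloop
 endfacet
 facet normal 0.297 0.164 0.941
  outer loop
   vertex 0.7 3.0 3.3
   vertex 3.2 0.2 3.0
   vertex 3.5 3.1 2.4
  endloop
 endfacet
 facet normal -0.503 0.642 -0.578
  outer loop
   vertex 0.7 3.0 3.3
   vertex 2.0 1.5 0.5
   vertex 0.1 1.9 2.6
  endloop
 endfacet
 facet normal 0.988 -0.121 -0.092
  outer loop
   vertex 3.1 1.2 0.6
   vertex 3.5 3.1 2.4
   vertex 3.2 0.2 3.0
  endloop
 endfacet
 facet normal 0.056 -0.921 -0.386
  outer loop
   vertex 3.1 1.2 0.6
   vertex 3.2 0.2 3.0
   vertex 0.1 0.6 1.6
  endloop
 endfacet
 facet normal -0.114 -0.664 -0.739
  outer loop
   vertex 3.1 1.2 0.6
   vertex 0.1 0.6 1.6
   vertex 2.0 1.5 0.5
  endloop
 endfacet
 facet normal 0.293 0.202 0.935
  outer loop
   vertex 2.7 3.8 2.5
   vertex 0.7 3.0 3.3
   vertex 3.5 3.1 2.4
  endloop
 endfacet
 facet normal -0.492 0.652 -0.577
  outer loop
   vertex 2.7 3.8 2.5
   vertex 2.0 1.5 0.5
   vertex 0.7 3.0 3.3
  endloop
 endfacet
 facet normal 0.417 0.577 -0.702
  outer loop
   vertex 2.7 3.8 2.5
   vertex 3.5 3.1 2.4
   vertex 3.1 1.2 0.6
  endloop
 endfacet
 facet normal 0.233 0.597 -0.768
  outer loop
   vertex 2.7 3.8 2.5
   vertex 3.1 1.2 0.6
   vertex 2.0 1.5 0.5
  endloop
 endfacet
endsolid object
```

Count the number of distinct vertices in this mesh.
8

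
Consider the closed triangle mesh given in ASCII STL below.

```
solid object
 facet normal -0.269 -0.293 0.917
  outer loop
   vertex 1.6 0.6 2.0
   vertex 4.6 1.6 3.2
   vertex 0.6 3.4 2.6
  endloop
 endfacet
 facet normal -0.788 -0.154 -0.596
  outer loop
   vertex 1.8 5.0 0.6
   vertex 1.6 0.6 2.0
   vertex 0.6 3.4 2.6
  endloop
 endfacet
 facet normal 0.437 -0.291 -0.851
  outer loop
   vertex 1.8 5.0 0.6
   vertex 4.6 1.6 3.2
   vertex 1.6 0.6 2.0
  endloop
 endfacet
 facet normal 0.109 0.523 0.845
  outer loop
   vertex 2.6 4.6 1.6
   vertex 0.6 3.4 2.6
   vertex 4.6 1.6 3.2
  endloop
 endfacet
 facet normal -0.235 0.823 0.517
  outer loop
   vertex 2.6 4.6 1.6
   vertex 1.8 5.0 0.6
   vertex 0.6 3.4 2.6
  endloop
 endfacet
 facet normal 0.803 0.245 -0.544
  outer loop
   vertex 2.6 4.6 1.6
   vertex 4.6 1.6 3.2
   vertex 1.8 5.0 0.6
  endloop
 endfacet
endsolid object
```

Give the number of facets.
6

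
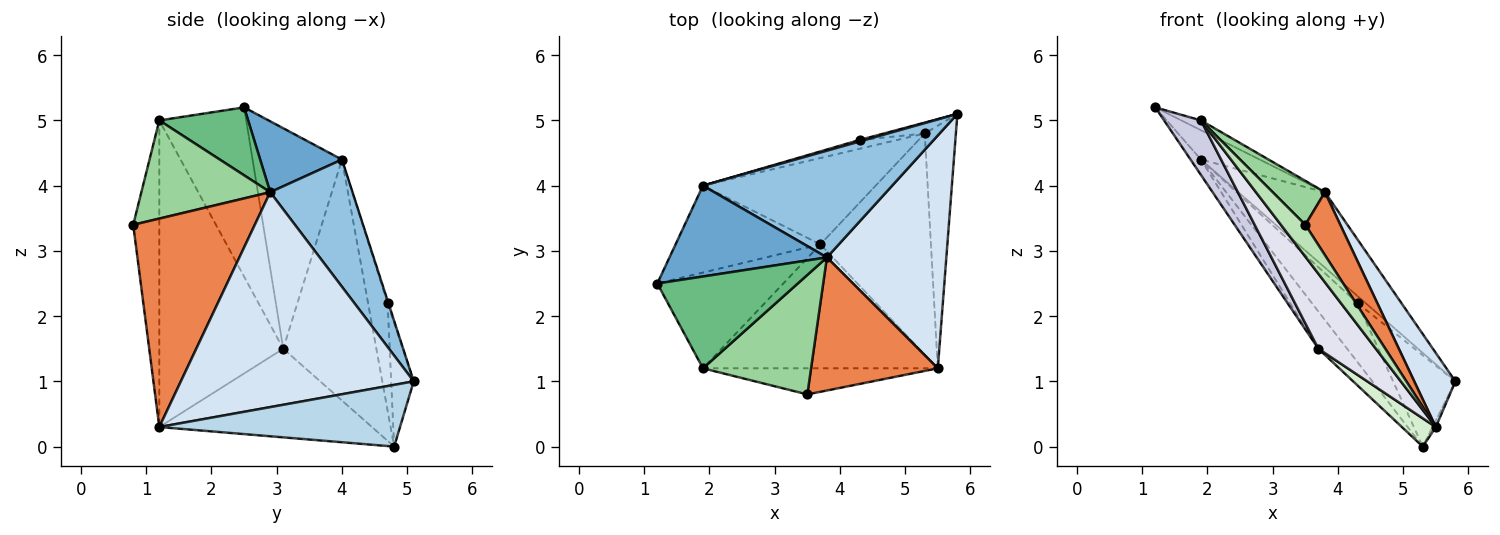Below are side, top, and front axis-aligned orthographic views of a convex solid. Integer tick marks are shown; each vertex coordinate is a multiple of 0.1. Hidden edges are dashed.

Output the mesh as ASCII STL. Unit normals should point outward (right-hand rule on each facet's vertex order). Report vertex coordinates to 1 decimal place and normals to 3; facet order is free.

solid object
 facet normal 0.394 0.283 0.875
  outer loop
   vertex 3.8 2.9 3.9
   vertex 1.9 4.0 4.4
   vertex 1.2 2.5 5.2
  endloop
 endfacet
 facet normal 0.481 0.506 0.716
  outer loop
   vertex 3.8 2.9 3.9
   vertex 5.8 5.1 1.0
   vertex 1.9 4.0 4.4
  endloop
 endfacet
 facet normal 0.893 0.012 -0.450
  outer loop
   vertex 5.5 1.2 0.3
   vertex 5.3 4.8 0.0
   vertex 5.8 5.1 1.0
  endloop
 endfacet
 facet normal 0.864 -0.153 0.480
  outer loop
   vertex 5.5 1.2 0.3
   vertex 5.8 5.1 1.0
   vertex 3.8 2.9 3.9
  endloop
 endfacet
 facet normal 0.830 -0.239 0.505
  outer loop
   vertex 5.5 1.2 0.3
   vertex 3.8 2.9 3.9
   vertex 3.5 0.8 3.4
  endloop
 endfacet
 facet normal -0.338 0.934 -0.111
  outer loop
   vertex 4.3 4.7 2.2
   vertex 5.8 5.1 1.0
   vertex 5.3 4.8 0.0
  endloop
 endfacet
 facet normal -0.093 0.974 0.209
  outer loop
   vertex 4.3 4.7 2.2
   vertex 1.9 4.0 4.4
   vertex 5.8 5.1 1.0
  endloop
 endfacet
 facet normal -0.390 0.911 -0.136
  outer loop
   vertex 4.3 4.7 2.2
   vertex 5.3 4.8 0.0
   vertex 1.9 4.0 4.4
  endloop
 endfacet
 facet normal 0.433 0.095 0.896
  outer loop
   vertex 1.9 1.2 5.0
   vertex 3.8 2.9 3.9
   vertex 1.2 2.5 5.2
  endloop
 endfacet
 facet normal 0.649 -0.263 0.714
  outer loop
   vertex 1.9 1.2 5.0
   vertex 3.5 0.8 3.4
   vertex 3.8 2.9 3.9
  endloop
 endfacet
 facet normal -0.637 -0.597 -0.488
  outer loop
   vertex 1.9 1.2 5.0
   vertex 5.5 1.2 0.3
   vertex 3.5 0.8 3.4
  endloop
 endfacet
 facet normal -0.622 -0.099 -0.776
  outer loop
   vertex 3.7 3.1 1.5
   vertex 5.3 4.8 0.0
   vertex 5.5 1.2 0.3
  endloop
 endfacet
 facet normal -0.832 0.097 -0.546
  outer loop
   vertex 3.7 3.1 1.5
   vertex 1.2 2.5 5.2
   vertex 1.9 4.0 4.4
  endloop
 endfacet
 facet normal -0.788 0.244 -0.565
  outer loop
   vertex 3.7 3.1 1.5
   vertex 1.9 4.0 4.4
   vertex 5.3 4.8 0.0
  endloop
 endfacet
 facet normal -0.759 -0.322 -0.565
  outer loop
   vertex 3.7 3.1 1.5
   vertex 1.9 1.2 5.0
   vertex 1.2 2.5 5.2
  endloop
 endfacet
 facet normal -0.745 -0.345 -0.571
  outer loop
   vertex 3.7 3.1 1.5
   vertex 5.5 1.2 0.3
   vertex 1.9 1.2 5.0
  endloop
 endfacet
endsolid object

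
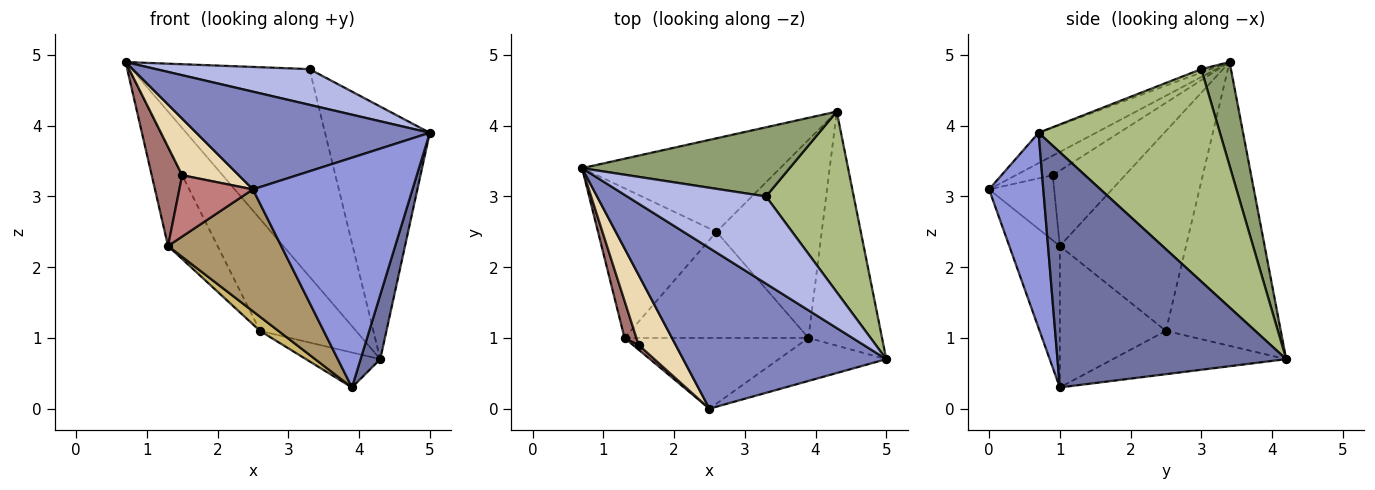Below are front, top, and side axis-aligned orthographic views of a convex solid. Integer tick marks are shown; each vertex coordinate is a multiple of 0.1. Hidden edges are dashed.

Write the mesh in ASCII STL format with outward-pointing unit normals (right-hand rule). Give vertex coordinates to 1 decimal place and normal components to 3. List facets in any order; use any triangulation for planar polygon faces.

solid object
 facet normal 0.951 -0.082 -0.297
  outer loop
   vertex 3.9 1.0 0.3
   vertex 4.3 4.2 0.7
   vertex 5.0 0.7 3.9
  endloop
 endfacet
 facet normal -0.127 -0.516 0.847
  outer loop
   vertex 2.5 0.0 3.1
   vertex 5.0 0.7 3.9
   vertex 0.7 3.4 4.9
  endloop
 endfacet
 facet normal 0.317 -0.932 -0.175
  outer loop
   vertex 2.5 0.0 3.1
   vertex 3.9 1.0 0.3
   vertex 5.0 0.7 3.9
  endloop
 endfacet
 facet normal -0.023 -0.379 0.925
  outer loop
   vertex 3.3 3.0 4.8
   vertex 0.7 3.4 4.9
   vertex 5.0 0.7 3.9
  endloop
 endfacet
 facet normal 0.156 0.937 0.312
  outer loop
   vertex 3.3 3.0 4.8
   vertex 4.3 4.2 0.7
   vertex 0.7 3.4 4.9
  endloop
 endfacet
 facet normal 0.815 0.471 0.337
  outer loop
   vertex 3.3 3.0 4.8
   vertex 5.0 0.7 3.9
   vertex 4.3 4.2 0.7
  endloop
 endfacet
 facet normal -0.676 0.565 -0.472
  outer loop
   vertex 2.6 2.5 1.1
   vertex 0.7 3.4 4.9
   vertex 4.3 4.2 0.7
  endloop
 endfacet
 facet normal -0.376 0.161 -0.913
  outer loop
   vertex 2.6 2.5 1.1
   vertex 4.3 4.2 0.7
   vertex 3.9 1.0 0.3
  endloop
 endfacet
 facet normal -0.360 -0.807 -0.468
  outer loop
   vertex 1.3 1.0 2.3
   vertex 3.9 1.0 0.3
   vertex 2.5 0.0 3.1
  endloop
 endfacet
 facet normal -0.606 -0.105 -0.788
  outer loop
   vertex 1.3 1.0 2.3
   vertex 2.6 2.5 1.1
   vertex 3.9 1.0 0.3
  endloop
 endfacet
 facet normal -0.815 0.320 -0.483
  outer loop
   vertex 1.3 1.0 2.3
   vertex 0.7 3.4 4.9
   vertex 2.6 2.5 1.1
  endloop
 endfacet
 facet normal -0.380 -0.582 0.719
  outer loop
   vertex 1.5 0.9 3.3
   vertex 2.5 0.0 3.1
   vertex 0.7 3.4 4.9
  endloop
 endfacet
 facet normal -0.912 -0.384 0.144
  outer loop
   vertex 1.5 0.9 3.3
   vertex 0.7 3.4 4.9
   vertex 1.3 1.0 2.3
  endloop
 endfacet
 facet normal -0.661 -0.748 0.058
  outer loop
   vertex 1.5 0.9 3.3
   vertex 1.3 1.0 2.3
   vertex 2.5 0.0 3.1
  endloop
 endfacet
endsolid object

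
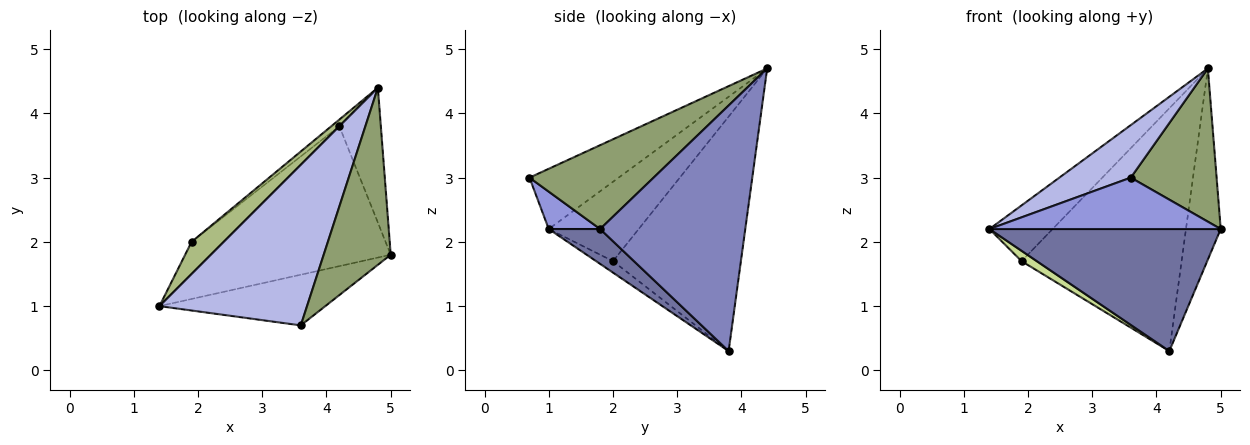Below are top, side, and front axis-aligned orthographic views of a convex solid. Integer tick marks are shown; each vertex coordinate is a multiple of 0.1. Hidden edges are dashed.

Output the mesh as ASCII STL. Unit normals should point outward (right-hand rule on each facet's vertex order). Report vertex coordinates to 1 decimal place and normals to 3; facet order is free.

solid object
 facet normal 0.145 -0.651 -0.746
  outer loop
   vertex 4.2 3.8 0.3
   vertex 5.0 1.8 2.2
   vertex 1.4 1.0 2.2
  endloop
 endfacet
 facet normal 0.960 0.230 -0.162
  outer loop
   vertex 4.2 3.8 0.3
   vertex 4.8 4.4 4.7
   vertex 5.0 1.8 2.2
  endloop
 endfacet
 facet normal 0.156 -0.703 -0.694
  outer loop
   vertex 3.6 0.7 3.0
   vertex 1.4 1.0 2.2
   vertex 5.0 1.8 2.2
  endloop
 endfacet
 facet normal -0.362 -0.290 0.886
  outer loop
   vertex 3.6 0.7 3.0
   vertex 4.8 4.4 4.7
   vertex 1.4 1.0 2.2
  endloop
 endfacet
 facet normal 0.687 -0.475 0.549
  outer loop
   vertex 3.6 0.7 3.0
   vertex 5.0 1.8 2.2
   vertex 4.8 4.4 4.7
  endloop
 endfacet
 facet normal -0.777 0.546 0.314
  outer loop
   vertex 1.9 2.0 1.7
   vertex 1.4 1.0 2.2
   vertex 4.8 4.4 4.7
  endloop
 endfacet
 facet normal -0.322 -0.290 -0.901
  outer loop
   vertex 1.9 2.0 1.7
   vertex 4.2 3.8 0.3
   vertex 1.4 1.0 2.2
  endloop
 endfacet
 facet normal -0.624 0.781 -0.021
  outer loop
   vertex 1.9 2.0 1.7
   vertex 4.8 4.4 4.7
   vertex 4.2 3.8 0.3
  endloop
 endfacet
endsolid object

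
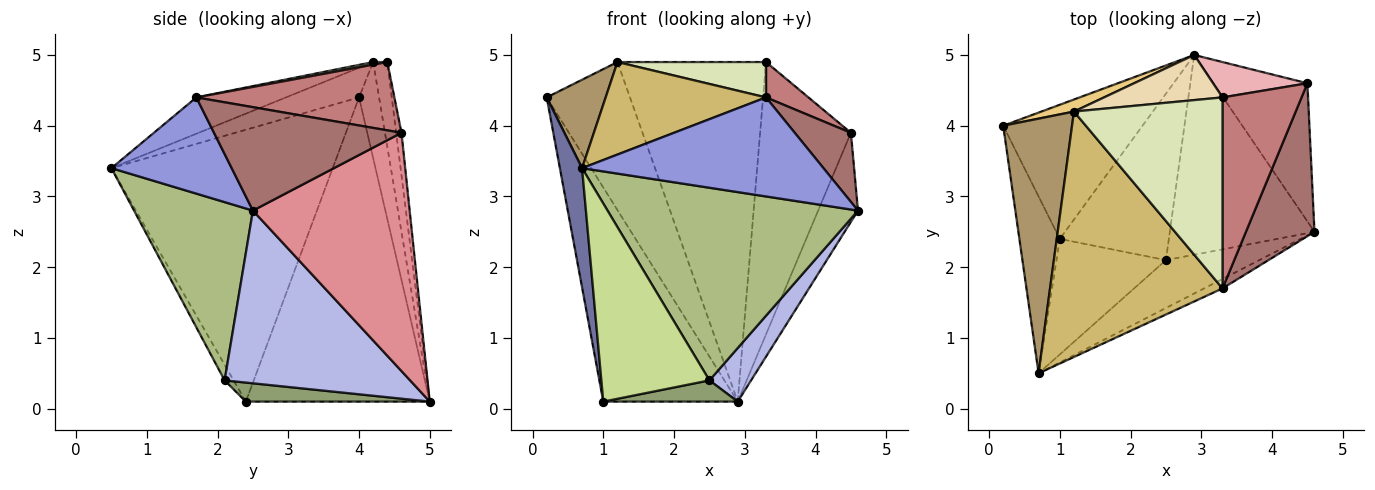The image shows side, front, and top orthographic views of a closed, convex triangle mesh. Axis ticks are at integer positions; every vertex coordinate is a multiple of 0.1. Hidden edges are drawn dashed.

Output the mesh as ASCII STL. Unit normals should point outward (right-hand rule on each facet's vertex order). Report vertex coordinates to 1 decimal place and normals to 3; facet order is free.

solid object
 facet normal -0.984 -0.099 -0.146
  outer loop
   vertex 1.0 2.4 0.1
   vertex 0.7 0.5 3.4
   vertex 0.2 4.0 4.4
  endloop
 endfacet
 facet normal -0.757 0.553 -0.347
  outer loop
   vertex 1.0 2.4 0.1
   vertex 0.2 4.0 4.4
   vertex 2.9 5.0 0.1
  endloop
 endfacet
 facet normal 0.444 -0.892 -0.085
  outer loop
   vertex 3.3 1.7 4.4
   vertex 0.7 0.5 3.4
   vertex 4.6 2.5 2.8
  endloop
 endfacet
 facet normal 0.756 -0.170 -0.633
  outer loop
   vertex 2.5 2.1 0.4
   vertex 2.9 5.0 0.1
   vertex 4.6 2.5 2.8
  endloop
 endfacet
 facet normal 0.171 -0.125 -0.977
  outer loop
   vertex 2.5 2.1 0.4
   vertex 1.0 2.4 0.1
   vertex 2.9 5.0 0.1
  endloop
 endfacet
 facet normal 0.418 -0.881 -0.219
  outer loop
   vertex 2.5 2.1 0.4
   vertex 4.6 2.5 2.8
   vertex 0.7 0.5 3.4
  endloop
 endfacet
 facet normal -0.072 -0.862 -0.503
  outer loop
   vertex 2.5 2.1 0.4
   vertex 0.7 0.5 3.4
   vertex 1.0 2.4 0.1
  endloop
 endfacet
 facet normal 0.017 -0.182 0.983
  outer loop
   vertex 1.2 4.2 4.9
   vertex 3.3 1.7 4.4
   vertex 3.3 4.4 4.9
  endloop
 endfacet
 facet normal -0.377 -0.304 0.875
  outer loop
   vertex 1.2 4.2 4.9
   vertex 0.2 4.0 4.4
   vertex 0.7 0.5 3.4
  endloop
 endfacet
 facet normal -0.193 -0.346 0.918
  outer loop
   vertex 1.2 4.2 4.9
   vertex 0.7 0.5 3.4
   vertex 3.3 1.7 4.4
  endloop
 endfacet
 facet normal -0.233 0.969 0.079
  outer loop
   vertex 1.2 4.2 4.9
   vertex 2.9 5.0 0.1
   vertex 0.2 4.0 4.4
  endloop
 endfacet
 facet normal -0.094 0.987 0.131
  outer loop
   vertex 1.2 4.2 4.9
   vertex 3.3 4.4 4.9
   vertex 2.9 5.0 0.1
  endloop
 endfacet
 facet normal 0.809 -0.242 0.536
  outer loop
   vertex 4.5 4.6 3.9
   vertex 3.3 1.7 4.4
   vertex 4.6 2.5 2.8
  endloop
 endfacet
 facet normal 0.648 -0.139 0.749
  outer loop
   vertex 4.5 4.6 3.9
   vertex 3.3 4.4 4.9
   vertex 3.3 1.7 4.4
  endloop
 endfacet
 facet normal 0.905 0.230 -0.357
  outer loop
   vertex 4.5 4.6 3.9
   vertex 4.6 2.5 2.8
   vertex 2.9 5.0 0.1
  endloop
 endfacet
 facet normal -0.058 0.990 0.129
  outer loop
   vertex 4.5 4.6 3.9
   vertex 2.9 5.0 0.1
   vertex 3.3 4.4 4.9
  endloop
 endfacet
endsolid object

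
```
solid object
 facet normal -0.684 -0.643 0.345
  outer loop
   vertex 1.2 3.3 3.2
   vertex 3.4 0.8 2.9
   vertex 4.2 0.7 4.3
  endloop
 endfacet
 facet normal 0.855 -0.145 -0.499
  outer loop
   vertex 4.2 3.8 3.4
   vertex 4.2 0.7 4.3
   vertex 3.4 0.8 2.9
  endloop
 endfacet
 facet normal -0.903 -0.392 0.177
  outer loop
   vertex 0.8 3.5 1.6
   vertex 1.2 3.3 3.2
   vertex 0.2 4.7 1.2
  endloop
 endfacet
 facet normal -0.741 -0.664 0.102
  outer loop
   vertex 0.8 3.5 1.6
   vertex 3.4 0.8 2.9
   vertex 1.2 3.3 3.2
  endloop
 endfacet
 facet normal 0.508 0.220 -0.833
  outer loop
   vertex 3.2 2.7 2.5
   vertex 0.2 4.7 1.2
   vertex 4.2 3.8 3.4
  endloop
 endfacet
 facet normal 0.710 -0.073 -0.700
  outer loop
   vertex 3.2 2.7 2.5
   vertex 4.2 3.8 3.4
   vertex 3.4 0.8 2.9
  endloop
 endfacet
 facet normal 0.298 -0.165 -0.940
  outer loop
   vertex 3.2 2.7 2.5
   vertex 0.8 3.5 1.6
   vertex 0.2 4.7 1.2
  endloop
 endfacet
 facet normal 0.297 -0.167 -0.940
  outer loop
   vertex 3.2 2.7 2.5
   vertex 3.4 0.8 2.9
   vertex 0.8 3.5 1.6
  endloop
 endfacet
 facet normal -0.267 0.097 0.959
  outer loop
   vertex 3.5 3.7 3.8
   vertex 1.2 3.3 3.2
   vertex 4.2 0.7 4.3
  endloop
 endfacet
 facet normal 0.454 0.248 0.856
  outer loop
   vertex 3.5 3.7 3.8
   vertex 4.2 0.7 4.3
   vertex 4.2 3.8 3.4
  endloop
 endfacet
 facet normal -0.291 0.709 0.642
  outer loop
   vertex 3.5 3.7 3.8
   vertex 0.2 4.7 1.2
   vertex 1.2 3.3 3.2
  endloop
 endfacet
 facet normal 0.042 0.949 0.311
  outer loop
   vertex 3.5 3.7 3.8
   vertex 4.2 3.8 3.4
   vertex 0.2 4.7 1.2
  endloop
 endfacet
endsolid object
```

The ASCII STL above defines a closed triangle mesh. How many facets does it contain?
12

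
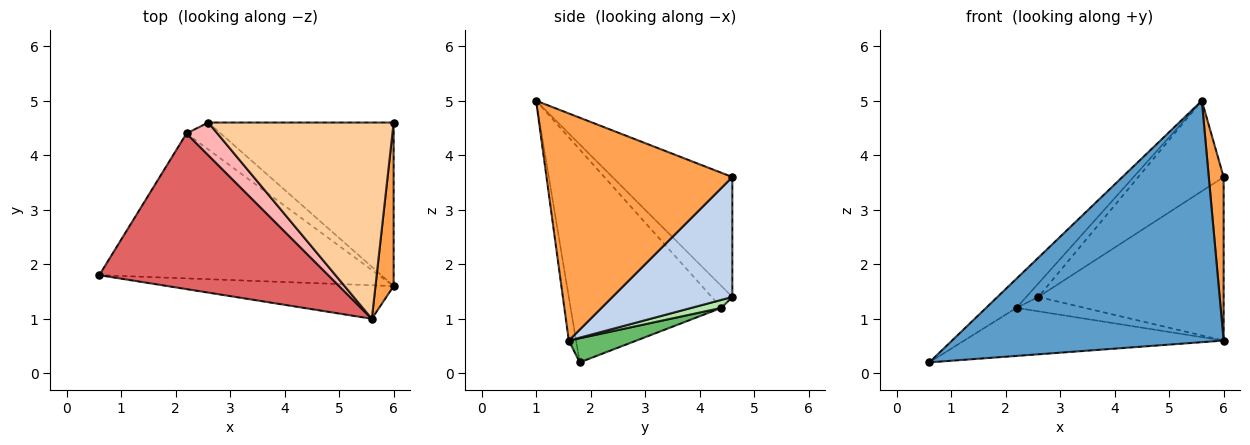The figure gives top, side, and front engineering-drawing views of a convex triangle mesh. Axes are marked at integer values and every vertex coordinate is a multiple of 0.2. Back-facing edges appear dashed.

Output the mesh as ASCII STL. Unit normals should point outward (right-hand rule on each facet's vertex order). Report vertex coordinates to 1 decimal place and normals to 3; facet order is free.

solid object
 facet normal -0.026 -0.990 -0.137
  outer loop
   vertex 5.6 1.0 5.0
   vertex 0.6 1.8 0.2
   vertex 6.0 1.6 0.6
  endloop
 endfacet
 facet normal 0.416 0.643 -0.643
  outer loop
   vertex 6.0 4.6 3.6
   vertex 6.0 1.6 0.6
   vertex 2.6 4.6 1.4
  endloop
 endfacet
 facet normal 0.994 -0.079 0.079
  outer loop
   vertex 6.0 4.6 3.6
   vertex 5.6 1.0 5.0
   vertex 6.0 1.6 0.6
  endloop
 endfacet
 facet normal -0.507 0.361 0.783
  outer loop
   vertex 6.0 4.6 3.6
   vertex 2.6 4.6 1.4
   vertex 5.6 1.0 5.0
  endloop
 endfacet
 facet normal 0.082 0.314 -0.946
  outer loop
   vertex 2.2 4.4 1.2
   vertex 6.0 1.6 0.6
   vertex 0.6 1.8 0.2
  endloop
 endfacet
 facet normal 0.202 0.460 -0.865
  outer loop
   vertex 2.2 4.4 1.2
   vertex 2.6 4.6 1.4
   vertex 6.0 1.6 0.6
  endloop
 endfacet
 facet normal -0.675 0.136 0.725
  outer loop
   vertex 2.2 4.4 1.2
   vertex 0.6 1.8 0.2
   vertex 5.6 1.0 5.0
  endloop
 endfacet
 facet normal -0.547 0.319 0.774
  outer loop
   vertex 2.2 4.4 1.2
   vertex 5.6 1.0 5.0
   vertex 2.6 4.6 1.4
  endloop
 endfacet
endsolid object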